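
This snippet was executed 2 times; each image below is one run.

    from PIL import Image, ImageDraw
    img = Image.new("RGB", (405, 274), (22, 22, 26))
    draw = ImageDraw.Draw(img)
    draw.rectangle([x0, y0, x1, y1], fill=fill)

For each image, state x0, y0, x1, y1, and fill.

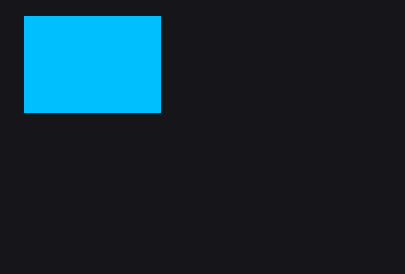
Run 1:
x0 = 24; y0 = 16; x1 = 160; y1 = 112; fill = 'deepskyblue'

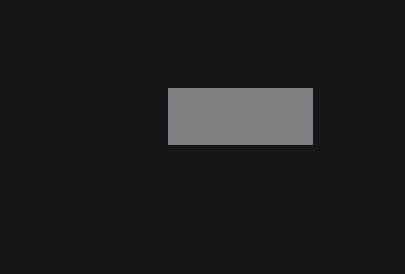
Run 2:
x0 = 168
y0 = 88
x1 = 312
y1 = 144
fill = 'gray'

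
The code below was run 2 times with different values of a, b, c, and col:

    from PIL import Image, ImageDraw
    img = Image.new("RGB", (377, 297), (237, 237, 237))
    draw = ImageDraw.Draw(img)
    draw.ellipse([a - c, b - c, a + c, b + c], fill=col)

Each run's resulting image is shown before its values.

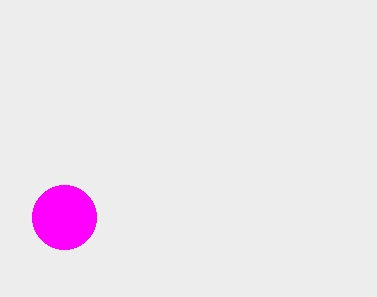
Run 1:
a = 64; b = 217; c = 32; col = 'magenta'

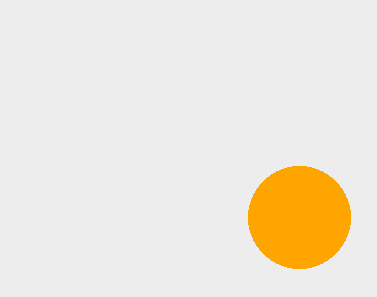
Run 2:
a = 299, b = 217, c = 51, col = 'orange'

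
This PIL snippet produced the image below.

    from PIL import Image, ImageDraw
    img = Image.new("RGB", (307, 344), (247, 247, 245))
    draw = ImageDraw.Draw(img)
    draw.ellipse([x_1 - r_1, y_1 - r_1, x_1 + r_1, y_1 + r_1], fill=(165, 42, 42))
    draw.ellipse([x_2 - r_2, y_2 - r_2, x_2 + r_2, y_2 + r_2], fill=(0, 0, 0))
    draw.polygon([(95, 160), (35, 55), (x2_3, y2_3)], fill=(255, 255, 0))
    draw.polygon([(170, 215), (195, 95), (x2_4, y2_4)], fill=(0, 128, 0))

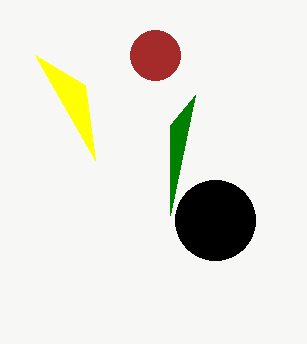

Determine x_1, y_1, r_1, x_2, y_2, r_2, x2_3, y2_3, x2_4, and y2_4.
x_1 = 155
y_1 = 55
r_1 = 25
x_2 = 215
y_2 = 220
r_2 = 40
x2_3 = 85
y2_3 = 85
x2_4 = 170
y2_4 = 125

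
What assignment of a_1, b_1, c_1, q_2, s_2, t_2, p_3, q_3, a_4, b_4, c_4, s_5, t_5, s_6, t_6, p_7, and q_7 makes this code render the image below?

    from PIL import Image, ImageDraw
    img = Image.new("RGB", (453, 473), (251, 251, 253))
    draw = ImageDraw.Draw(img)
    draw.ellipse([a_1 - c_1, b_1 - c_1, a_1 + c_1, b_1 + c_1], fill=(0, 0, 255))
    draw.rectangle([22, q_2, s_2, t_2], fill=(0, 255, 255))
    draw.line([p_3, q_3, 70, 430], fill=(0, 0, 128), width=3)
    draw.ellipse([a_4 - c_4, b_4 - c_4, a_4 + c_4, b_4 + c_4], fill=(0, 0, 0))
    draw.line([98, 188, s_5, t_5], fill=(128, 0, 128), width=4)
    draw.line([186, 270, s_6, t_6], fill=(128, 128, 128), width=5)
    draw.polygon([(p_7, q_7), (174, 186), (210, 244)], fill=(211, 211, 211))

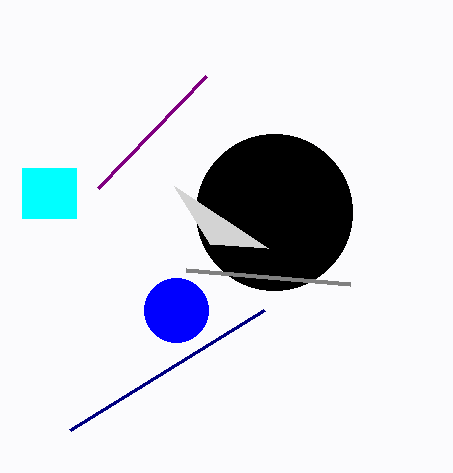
a_1 = 176
b_1 = 310
c_1 = 32
q_2 = 168
s_2 = 76
t_2 = 218
p_3 = 264
q_3 = 310
a_4 = 274
b_4 = 212
c_4 = 78
s_5 = 206
t_5 = 76
s_6 = 350
t_6 = 284
p_7 = 268
q_7 = 248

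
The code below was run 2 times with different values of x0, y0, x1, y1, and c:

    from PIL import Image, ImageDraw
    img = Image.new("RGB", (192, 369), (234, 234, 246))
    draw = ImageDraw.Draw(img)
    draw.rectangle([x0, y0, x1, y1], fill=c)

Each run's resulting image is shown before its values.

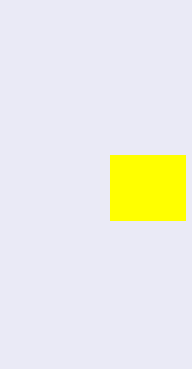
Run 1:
x0 = 110, y0 = 155, x1 = 185, y1 = 220, c = 'yellow'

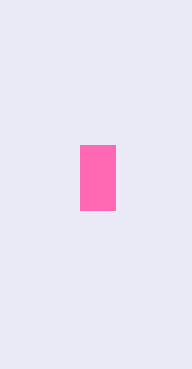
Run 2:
x0 = 80, y0 = 145, x1 = 115, y1 = 210, c = 'hotpink'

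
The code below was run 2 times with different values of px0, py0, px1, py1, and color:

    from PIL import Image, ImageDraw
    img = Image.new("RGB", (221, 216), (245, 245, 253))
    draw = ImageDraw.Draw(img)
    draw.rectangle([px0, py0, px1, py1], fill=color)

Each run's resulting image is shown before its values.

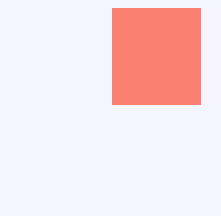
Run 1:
px0 = 112, py0 = 8, px1 = 200, py1 = 104, color = 'salmon'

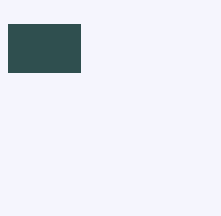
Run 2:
px0 = 8, py0 = 24, px1 = 80, py1 = 72, color = 'darkslategray'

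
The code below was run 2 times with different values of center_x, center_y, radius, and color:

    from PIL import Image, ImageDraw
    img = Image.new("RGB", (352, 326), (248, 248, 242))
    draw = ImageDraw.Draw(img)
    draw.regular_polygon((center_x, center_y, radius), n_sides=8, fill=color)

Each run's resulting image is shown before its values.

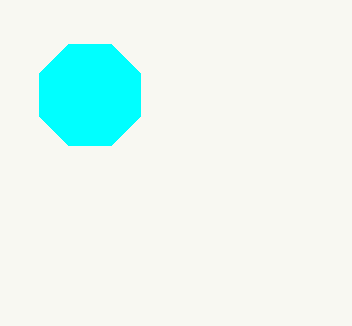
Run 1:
center_x = 90; center_y = 95; radius = 55; color = 'cyan'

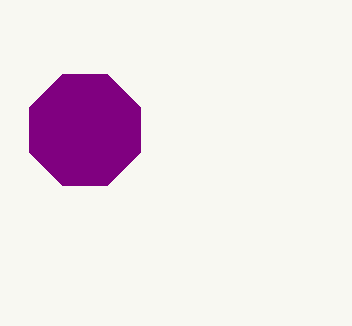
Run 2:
center_x = 85
center_y = 130
radius = 60
color = 'purple'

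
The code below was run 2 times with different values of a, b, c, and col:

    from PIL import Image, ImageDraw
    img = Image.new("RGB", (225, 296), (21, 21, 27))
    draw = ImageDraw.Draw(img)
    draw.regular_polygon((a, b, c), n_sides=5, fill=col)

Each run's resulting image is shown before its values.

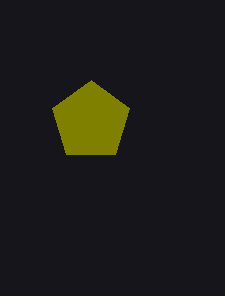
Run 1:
a = 91, b = 121, c = 41, col = 'olive'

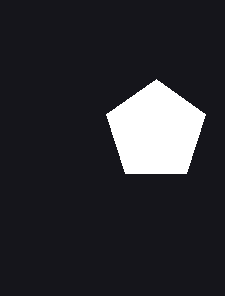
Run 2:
a = 156
b = 131
c = 52
col = 'white'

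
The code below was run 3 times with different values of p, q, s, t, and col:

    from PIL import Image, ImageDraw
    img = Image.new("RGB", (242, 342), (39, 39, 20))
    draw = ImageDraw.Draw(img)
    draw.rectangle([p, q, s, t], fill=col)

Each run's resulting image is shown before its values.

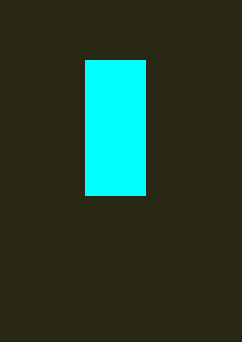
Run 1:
p = 85
q = 60
s = 145
t = 195
col = 'cyan'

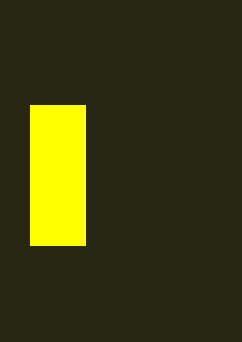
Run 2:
p = 30, q = 105, s = 85, t = 245, col = 'yellow'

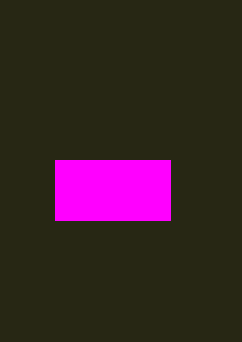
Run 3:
p = 55, q = 160, s = 170, t = 220, col = 'magenta'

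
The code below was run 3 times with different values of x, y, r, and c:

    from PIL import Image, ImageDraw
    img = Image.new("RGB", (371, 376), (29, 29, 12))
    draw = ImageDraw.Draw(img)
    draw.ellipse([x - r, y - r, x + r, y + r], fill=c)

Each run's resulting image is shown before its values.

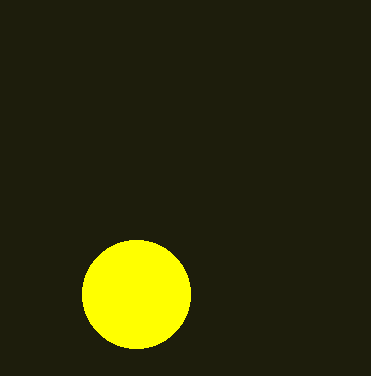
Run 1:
x = 136
y = 294
r = 54
c = 'yellow'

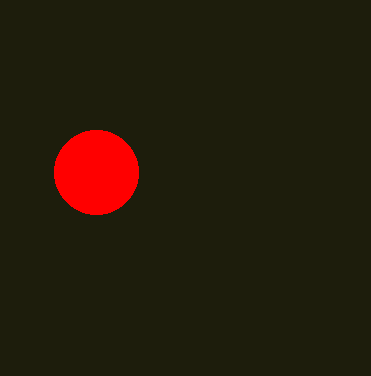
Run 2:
x = 96; y = 172; r = 42; c = 'red'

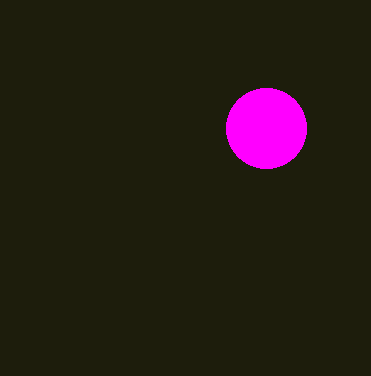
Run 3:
x = 266
y = 128
r = 40
c = 'magenta'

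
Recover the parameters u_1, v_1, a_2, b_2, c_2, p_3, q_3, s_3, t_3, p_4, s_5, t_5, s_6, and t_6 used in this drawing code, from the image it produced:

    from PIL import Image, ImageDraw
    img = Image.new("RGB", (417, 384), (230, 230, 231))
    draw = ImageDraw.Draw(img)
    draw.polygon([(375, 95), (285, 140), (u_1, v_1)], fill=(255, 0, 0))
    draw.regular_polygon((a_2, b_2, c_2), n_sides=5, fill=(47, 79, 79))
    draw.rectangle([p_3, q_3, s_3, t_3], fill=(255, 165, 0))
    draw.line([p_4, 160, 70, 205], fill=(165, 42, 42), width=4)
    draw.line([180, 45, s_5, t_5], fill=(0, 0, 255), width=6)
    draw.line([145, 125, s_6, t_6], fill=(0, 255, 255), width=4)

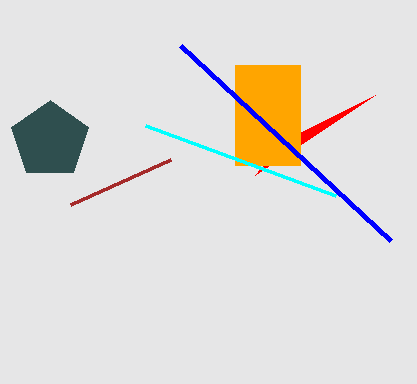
u_1 = 255; v_1 = 175; a_2 = 50; b_2 = 140; c_2 = 40; p_3 = 235; q_3 = 65; s_3 = 300; t_3 = 165; p_4 = 170; s_5 = 390; t_5 = 240; s_6 = 335; t_6 = 195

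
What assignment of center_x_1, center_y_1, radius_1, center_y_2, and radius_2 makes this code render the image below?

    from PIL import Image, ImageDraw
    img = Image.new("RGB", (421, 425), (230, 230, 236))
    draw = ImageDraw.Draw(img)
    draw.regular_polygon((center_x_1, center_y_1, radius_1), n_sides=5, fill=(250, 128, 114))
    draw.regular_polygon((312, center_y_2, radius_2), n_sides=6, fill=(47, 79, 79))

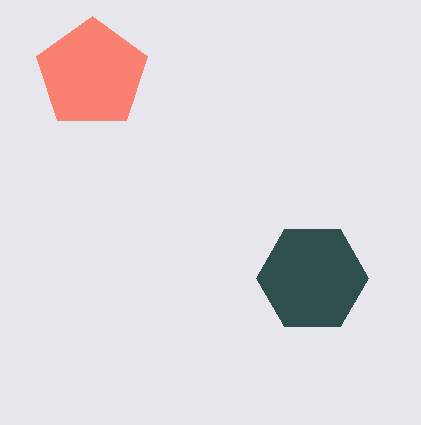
center_x_1 = 92, center_y_1 = 74, radius_1 = 58, center_y_2 = 278, radius_2 = 56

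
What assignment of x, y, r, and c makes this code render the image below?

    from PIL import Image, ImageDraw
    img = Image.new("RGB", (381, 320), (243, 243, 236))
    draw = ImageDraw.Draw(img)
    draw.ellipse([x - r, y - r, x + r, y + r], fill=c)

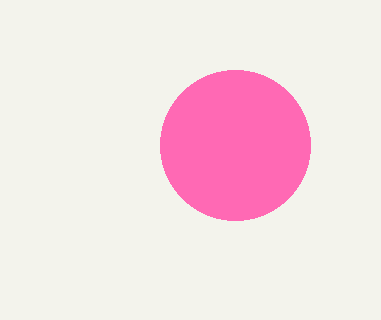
x = 235, y = 145, r = 75, c = 'hotpink'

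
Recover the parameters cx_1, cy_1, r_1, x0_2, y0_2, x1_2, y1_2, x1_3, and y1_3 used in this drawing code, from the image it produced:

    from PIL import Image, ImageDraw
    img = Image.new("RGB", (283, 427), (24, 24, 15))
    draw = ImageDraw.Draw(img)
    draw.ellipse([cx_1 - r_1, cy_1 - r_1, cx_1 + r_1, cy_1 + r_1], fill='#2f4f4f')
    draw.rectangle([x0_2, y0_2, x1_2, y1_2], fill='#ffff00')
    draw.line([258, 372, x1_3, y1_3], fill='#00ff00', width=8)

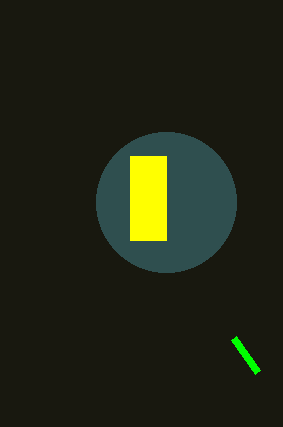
cx_1 = 166; cy_1 = 202; r_1 = 70; x0_2 = 130; y0_2 = 156; x1_2 = 166; y1_2 = 240; x1_3 = 234; y1_3 = 338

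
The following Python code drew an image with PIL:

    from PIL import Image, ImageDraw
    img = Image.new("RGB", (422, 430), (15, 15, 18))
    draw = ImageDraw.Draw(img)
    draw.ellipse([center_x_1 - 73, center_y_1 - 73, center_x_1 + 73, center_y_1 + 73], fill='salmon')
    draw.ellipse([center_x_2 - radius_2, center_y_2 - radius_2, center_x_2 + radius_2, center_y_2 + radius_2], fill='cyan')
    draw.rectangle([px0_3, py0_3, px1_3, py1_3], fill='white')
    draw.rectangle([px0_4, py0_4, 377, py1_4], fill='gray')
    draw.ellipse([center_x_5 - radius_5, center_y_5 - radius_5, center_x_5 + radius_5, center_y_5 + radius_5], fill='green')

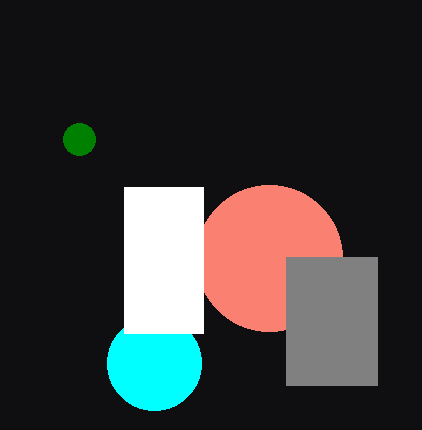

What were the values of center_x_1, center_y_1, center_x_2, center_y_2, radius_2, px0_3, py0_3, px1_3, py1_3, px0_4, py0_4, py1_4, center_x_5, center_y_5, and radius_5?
center_x_1 = 269; center_y_1 = 258; center_x_2 = 154; center_y_2 = 363; radius_2 = 47; px0_3 = 124; py0_3 = 187; px1_3 = 203; py1_3 = 333; px0_4 = 286; py0_4 = 257; py1_4 = 385; center_x_5 = 79; center_y_5 = 139; radius_5 = 16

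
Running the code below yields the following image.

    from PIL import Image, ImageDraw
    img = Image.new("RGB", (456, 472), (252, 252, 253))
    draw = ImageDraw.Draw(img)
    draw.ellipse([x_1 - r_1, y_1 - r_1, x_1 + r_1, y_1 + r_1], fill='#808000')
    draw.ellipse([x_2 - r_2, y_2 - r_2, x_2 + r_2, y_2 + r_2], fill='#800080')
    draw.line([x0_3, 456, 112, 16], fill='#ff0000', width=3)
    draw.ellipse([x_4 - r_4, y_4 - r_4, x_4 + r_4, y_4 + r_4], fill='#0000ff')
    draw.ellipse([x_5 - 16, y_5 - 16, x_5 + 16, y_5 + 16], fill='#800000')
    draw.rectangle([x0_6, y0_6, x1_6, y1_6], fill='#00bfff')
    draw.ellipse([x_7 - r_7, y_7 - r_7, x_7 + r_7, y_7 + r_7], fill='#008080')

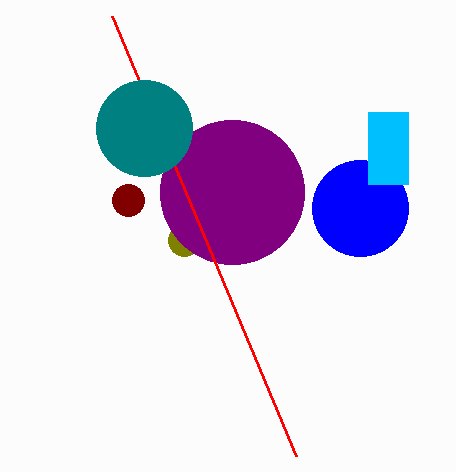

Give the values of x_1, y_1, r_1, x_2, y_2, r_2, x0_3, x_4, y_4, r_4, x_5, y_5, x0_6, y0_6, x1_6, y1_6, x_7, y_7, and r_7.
x_1 = 184, y_1 = 240, r_1 = 16, x_2 = 232, y_2 = 192, r_2 = 72, x0_3 = 296, x_4 = 360, y_4 = 208, r_4 = 48, x_5 = 128, y_5 = 200, x0_6 = 368, y0_6 = 112, x1_6 = 408, y1_6 = 184, x_7 = 144, y_7 = 128, r_7 = 48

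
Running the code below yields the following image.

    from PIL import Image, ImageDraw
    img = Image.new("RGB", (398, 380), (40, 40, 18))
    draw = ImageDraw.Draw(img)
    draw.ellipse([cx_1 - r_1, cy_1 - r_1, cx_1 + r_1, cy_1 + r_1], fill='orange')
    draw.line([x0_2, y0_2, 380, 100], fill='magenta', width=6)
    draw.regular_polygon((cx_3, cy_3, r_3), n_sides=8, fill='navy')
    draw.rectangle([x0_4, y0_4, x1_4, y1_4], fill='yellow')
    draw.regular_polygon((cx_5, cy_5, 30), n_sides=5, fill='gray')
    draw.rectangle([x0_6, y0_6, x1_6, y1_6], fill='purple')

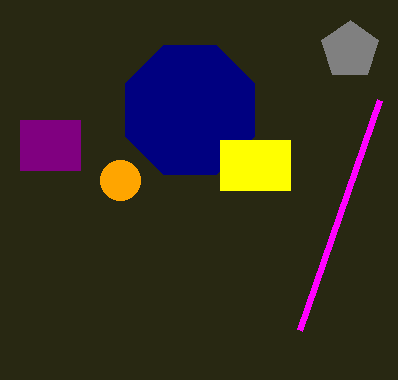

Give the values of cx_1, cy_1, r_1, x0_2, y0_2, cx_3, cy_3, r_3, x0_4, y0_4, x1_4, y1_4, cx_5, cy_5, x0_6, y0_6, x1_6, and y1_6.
cx_1 = 120; cy_1 = 180; r_1 = 20; x0_2 = 300; y0_2 = 330; cx_3 = 190; cy_3 = 110; r_3 = 70; x0_4 = 220; y0_4 = 140; x1_4 = 290; y1_4 = 190; cx_5 = 350; cy_5 = 50; x0_6 = 20; y0_6 = 120; x1_6 = 80; y1_6 = 170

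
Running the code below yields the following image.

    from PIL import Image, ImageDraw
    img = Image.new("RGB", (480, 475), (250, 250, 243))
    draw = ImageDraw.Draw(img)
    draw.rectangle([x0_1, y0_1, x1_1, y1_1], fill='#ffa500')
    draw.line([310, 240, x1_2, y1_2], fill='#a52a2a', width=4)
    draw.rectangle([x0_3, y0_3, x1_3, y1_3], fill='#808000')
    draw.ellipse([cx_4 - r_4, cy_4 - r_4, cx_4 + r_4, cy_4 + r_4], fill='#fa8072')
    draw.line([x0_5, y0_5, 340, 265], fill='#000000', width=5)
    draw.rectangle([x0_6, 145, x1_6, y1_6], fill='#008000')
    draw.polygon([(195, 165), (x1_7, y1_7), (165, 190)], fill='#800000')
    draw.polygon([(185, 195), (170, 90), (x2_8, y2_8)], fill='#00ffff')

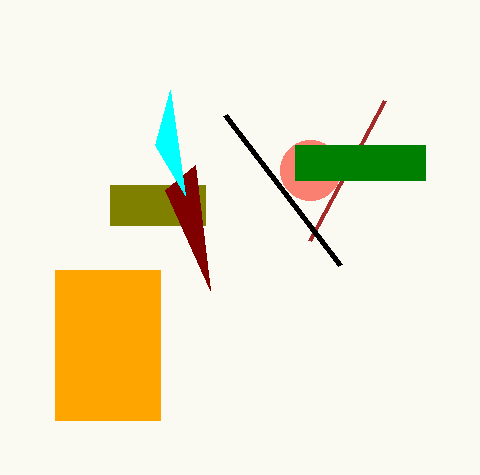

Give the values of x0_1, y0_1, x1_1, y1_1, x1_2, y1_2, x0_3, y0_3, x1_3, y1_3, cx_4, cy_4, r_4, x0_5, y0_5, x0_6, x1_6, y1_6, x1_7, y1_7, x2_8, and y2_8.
x0_1 = 55
y0_1 = 270
x1_1 = 160
y1_1 = 420
x1_2 = 385
y1_2 = 100
x0_3 = 110
y0_3 = 185
x1_3 = 205
y1_3 = 225
cx_4 = 310
cy_4 = 170
r_4 = 30
x0_5 = 225
y0_5 = 115
x0_6 = 295
x1_6 = 425
y1_6 = 180
x1_7 = 210
y1_7 = 290
x2_8 = 155
y2_8 = 145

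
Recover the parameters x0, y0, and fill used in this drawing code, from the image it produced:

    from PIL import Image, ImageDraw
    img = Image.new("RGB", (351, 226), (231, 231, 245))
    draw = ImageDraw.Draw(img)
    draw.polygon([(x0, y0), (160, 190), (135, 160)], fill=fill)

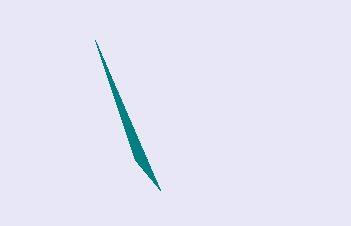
x0 = 95
y0 = 40
fill = 'teal'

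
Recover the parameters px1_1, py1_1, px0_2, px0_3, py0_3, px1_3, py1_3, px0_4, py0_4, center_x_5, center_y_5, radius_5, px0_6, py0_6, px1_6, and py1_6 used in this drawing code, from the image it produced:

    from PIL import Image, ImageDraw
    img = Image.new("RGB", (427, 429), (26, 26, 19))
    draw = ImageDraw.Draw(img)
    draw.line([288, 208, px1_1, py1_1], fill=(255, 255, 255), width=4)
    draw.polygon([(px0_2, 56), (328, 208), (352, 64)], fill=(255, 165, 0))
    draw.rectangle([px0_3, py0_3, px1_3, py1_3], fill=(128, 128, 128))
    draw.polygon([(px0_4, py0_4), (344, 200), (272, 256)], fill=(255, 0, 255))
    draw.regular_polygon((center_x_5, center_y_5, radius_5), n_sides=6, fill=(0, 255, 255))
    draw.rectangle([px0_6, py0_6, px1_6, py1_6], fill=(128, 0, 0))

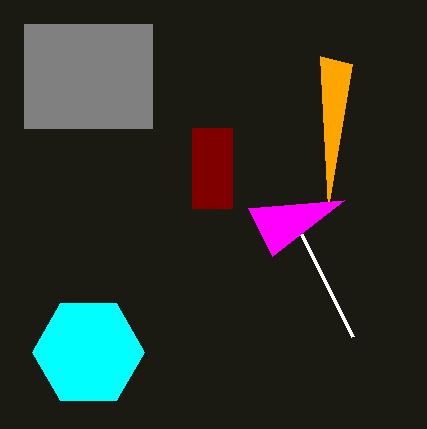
px1_1 = 352; py1_1 = 336; px0_2 = 320; px0_3 = 24; py0_3 = 24; px1_3 = 152; py1_3 = 128; px0_4 = 248; py0_4 = 208; center_x_5 = 88; center_y_5 = 352; radius_5 = 56; px0_6 = 192; py0_6 = 128; px1_6 = 232; py1_6 = 208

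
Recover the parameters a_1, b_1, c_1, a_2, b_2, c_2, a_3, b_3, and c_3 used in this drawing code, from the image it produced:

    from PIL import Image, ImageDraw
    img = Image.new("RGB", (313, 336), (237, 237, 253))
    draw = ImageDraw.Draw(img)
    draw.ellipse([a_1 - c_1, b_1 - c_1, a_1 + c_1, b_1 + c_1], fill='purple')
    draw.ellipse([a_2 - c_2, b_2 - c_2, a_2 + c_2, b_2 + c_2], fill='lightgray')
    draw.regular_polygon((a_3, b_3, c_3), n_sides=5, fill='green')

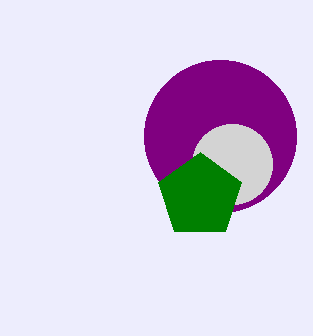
a_1 = 220; b_1 = 136; c_1 = 76; a_2 = 232; b_2 = 164; c_2 = 40; a_3 = 200; b_3 = 196; c_3 = 44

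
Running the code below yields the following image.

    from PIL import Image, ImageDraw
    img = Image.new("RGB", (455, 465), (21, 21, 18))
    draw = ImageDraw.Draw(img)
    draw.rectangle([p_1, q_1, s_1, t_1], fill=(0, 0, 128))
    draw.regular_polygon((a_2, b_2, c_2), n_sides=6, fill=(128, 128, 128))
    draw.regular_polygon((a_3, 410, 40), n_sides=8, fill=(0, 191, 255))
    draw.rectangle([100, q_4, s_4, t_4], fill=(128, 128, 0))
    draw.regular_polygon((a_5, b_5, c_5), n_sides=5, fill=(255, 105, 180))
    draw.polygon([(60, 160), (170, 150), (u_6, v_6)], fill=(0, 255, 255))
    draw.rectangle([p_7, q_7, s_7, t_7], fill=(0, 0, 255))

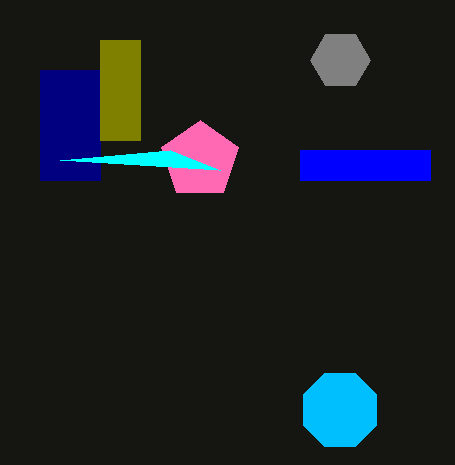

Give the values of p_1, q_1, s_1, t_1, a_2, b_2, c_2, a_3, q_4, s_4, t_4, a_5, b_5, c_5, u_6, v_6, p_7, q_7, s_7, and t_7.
p_1 = 40
q_1 = 70
s_1 = 100
t_1 = 180
a_2 = 340
b_2 = 60
c_2 = 30
a_3 = 340
q_4 = 40
s_4 = 140
t_4 = 140
a_5 = 200
b_5 = 160
c_5 = 40
u_6 = 220
v_6 = 170
p_7 = 300
q_7 = 150
s_7 = 430
t_7 = 180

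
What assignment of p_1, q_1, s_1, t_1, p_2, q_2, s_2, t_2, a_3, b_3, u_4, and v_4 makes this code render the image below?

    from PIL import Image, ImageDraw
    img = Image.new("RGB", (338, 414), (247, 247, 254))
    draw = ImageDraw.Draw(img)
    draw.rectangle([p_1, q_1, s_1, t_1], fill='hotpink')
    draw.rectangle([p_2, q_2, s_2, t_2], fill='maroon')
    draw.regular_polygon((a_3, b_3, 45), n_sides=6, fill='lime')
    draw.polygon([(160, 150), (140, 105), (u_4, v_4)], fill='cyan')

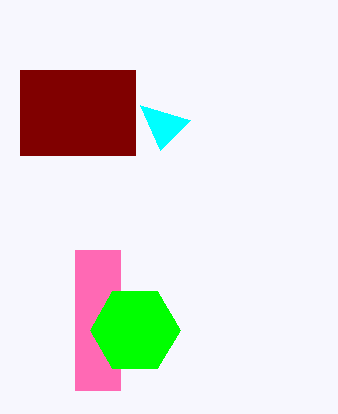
p_1 = 75
q_1 = 250
s_1 = 120
t_1 = 390
p_2 = 20
q_2 = 70
s_2 = 135
t_2 = 155
a_3 = 135
b_3 = 330
u_4 = 190
v_4 = 120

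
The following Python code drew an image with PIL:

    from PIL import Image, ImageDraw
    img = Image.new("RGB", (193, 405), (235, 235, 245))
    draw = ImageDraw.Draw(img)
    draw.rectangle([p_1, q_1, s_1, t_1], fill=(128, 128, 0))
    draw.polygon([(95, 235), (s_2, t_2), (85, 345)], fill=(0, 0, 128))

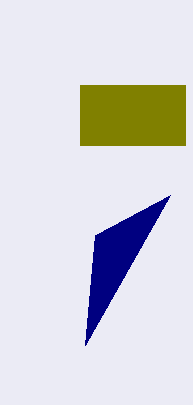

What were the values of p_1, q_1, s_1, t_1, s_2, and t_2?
p_1 = 80
q_1 = 85
s_1 = 185
t_1 = 145
s_2 = 170
t_2 = 195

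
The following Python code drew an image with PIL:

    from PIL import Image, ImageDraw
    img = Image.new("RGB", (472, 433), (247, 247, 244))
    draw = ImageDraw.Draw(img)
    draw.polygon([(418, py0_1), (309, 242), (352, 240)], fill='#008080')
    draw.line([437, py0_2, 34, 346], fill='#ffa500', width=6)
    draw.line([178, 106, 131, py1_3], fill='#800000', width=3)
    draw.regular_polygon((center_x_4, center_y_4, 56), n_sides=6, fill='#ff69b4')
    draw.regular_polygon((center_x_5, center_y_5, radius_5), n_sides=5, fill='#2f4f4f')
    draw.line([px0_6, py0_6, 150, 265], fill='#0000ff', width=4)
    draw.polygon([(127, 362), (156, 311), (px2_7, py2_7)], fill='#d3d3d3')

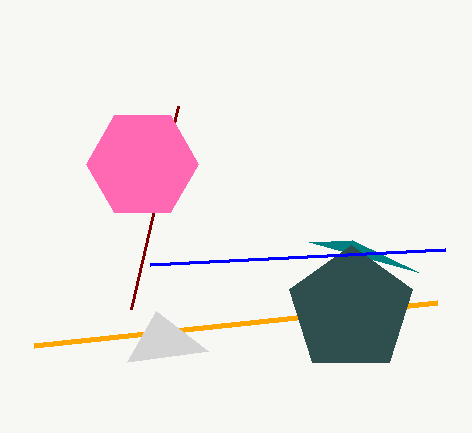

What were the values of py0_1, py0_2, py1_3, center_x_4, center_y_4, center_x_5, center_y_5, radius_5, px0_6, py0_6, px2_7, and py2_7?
py0_1 = 272
py0_2 = 303
py1_3 = 309
center_x_4 = 142
center_y_4 = 164
center_x_5 = 351
center_y_5 = 310
radius_5 = 65
px0_6 = 445
py0_6 = 250
px2_7 = 208
py2_7 = 351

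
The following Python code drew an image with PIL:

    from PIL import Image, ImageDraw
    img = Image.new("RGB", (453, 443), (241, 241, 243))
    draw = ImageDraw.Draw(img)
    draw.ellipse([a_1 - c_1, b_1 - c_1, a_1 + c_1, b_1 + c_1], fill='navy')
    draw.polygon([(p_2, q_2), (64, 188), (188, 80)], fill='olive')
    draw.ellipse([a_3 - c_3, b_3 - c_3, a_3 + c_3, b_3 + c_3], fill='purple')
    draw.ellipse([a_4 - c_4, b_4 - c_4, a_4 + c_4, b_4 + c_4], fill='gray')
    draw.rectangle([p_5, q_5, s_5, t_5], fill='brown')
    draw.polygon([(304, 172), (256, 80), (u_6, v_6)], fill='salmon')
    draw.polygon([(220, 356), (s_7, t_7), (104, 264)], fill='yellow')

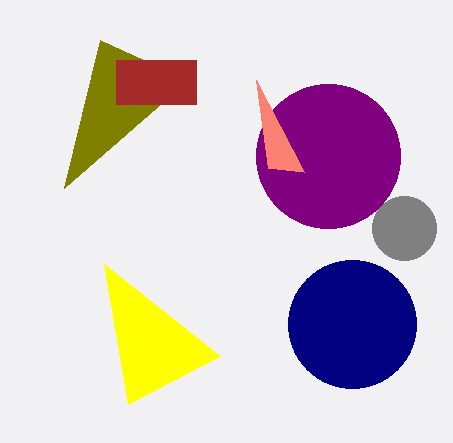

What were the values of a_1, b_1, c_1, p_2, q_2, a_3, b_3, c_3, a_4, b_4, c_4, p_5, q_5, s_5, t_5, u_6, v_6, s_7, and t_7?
a_1 = 352; b_1 = 324; c_1 = 64; p_2 = 100; q_2 = 40; a_3 = 328; b_3 = 156; c_3 = 72; a_4 = 404; b_4 = 228; c_4 = 32; p_5 = 116; q_5 = 60; s_5 = 196; t_5 = 104; u_6 = 268; v_6 = 168; s_7 = 128; t_7 = 404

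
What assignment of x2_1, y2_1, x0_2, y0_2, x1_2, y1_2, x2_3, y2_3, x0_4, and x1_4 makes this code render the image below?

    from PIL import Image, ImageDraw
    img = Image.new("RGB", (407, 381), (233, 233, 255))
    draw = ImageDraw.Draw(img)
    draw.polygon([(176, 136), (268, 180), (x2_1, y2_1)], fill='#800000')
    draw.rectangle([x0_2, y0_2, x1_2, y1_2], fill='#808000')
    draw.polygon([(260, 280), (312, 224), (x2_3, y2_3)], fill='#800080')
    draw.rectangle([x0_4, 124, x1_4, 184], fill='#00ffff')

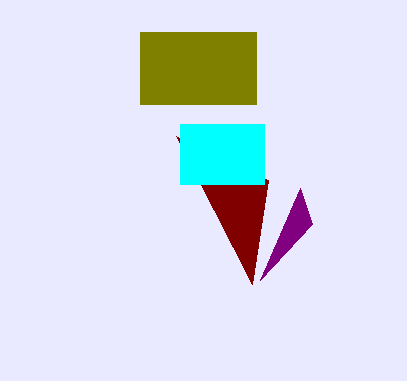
x2_1 = 252, y2_1 = 284, x0_2 = 140, y0_2 = 32, x1_2 = 256, y1_2 = 104, x2_3 = 300, y2_3 = 188, x0_4 = 180, x1_4 = 264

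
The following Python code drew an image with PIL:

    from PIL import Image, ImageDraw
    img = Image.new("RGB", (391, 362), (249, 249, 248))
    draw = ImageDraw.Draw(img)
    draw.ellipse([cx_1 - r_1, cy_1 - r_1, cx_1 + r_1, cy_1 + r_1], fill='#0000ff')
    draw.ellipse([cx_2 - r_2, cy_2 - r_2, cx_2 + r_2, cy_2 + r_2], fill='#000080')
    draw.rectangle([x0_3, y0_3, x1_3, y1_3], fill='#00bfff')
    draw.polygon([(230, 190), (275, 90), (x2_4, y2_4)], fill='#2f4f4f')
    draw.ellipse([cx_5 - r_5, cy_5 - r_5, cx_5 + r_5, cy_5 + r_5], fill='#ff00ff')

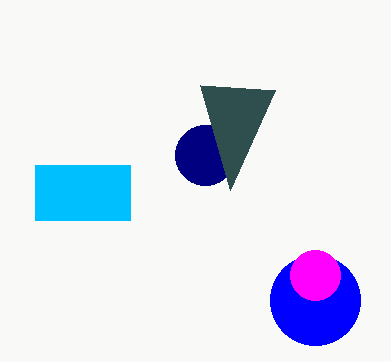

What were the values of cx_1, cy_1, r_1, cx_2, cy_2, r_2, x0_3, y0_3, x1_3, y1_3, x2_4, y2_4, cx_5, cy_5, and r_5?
cx_1 = 315
cy_1 = 300
r_1 = 45
cx_2 = 205
cy_2 = 155
r_2 = 30
x0_3 = 35
y0_3 = 165
x1_3 = 130
y1_3 = 220
x2_4 = 200
y2_4 = 85
cx_5 = 315
cy_5 = 275
r_5 = 25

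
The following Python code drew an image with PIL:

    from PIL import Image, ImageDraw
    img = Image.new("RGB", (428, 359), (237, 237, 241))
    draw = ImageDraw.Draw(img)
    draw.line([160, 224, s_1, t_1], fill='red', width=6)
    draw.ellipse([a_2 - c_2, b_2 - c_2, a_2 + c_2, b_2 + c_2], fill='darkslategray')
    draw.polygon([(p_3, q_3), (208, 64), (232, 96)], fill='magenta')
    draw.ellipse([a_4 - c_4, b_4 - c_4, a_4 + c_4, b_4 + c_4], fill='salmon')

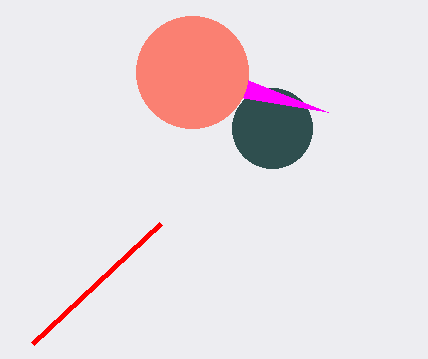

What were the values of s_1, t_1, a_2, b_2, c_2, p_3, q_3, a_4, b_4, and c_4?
s_1 = 32, t_1 = 344, a_2 = 272, b_2 = 128, c_2 = 40, p_3 = 328, q_3 = 112, a_4 = 192, b_4 = 72, c_4 = 56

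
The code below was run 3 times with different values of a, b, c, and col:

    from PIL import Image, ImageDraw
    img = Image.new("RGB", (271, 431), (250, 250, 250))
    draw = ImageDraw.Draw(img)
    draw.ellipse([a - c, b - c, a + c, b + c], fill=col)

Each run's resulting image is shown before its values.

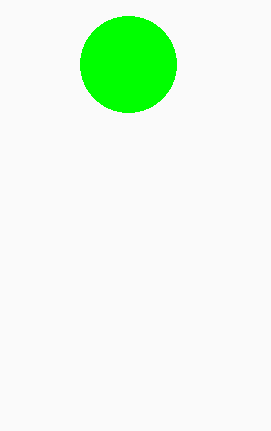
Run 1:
a = 128, b = 64, c = 48, col = 'lime'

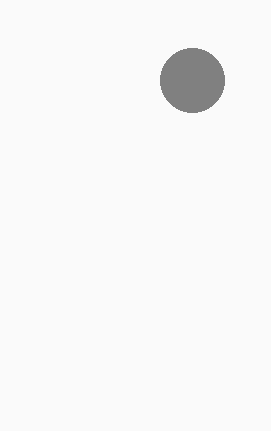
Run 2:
a = 192, b = 80, c = 32, col = 'gray'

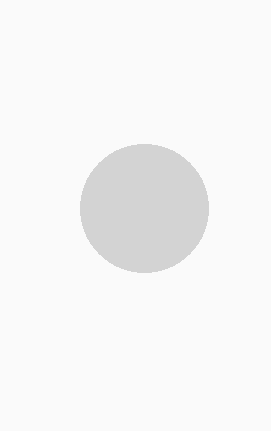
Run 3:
a = 144, b = 208, c = 64, col = 'lightgray'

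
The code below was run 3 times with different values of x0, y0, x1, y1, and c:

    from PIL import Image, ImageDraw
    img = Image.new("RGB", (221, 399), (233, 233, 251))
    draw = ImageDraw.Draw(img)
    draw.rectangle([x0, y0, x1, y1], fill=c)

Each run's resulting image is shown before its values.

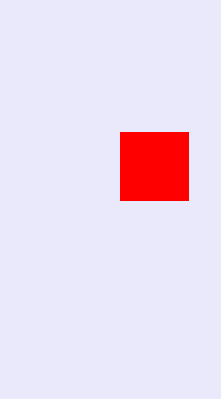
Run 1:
x0 = 120, y0 = 132, x1 = 188, y1 = 200, c = 'red'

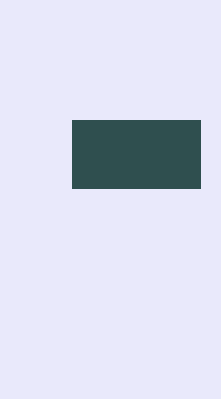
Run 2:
x0 = 72; y0 = 120; x1 = 200; y1 = 188; c = 'darkslategray'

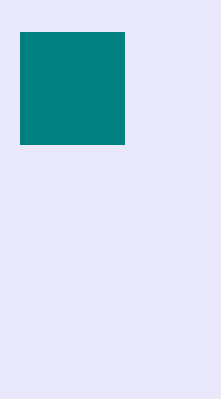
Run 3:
x0 = 20, y0 = 32, x1 = 124, y1 = 144, c = 'teal'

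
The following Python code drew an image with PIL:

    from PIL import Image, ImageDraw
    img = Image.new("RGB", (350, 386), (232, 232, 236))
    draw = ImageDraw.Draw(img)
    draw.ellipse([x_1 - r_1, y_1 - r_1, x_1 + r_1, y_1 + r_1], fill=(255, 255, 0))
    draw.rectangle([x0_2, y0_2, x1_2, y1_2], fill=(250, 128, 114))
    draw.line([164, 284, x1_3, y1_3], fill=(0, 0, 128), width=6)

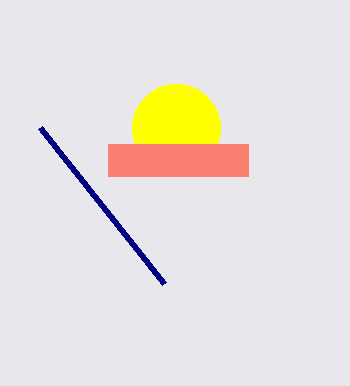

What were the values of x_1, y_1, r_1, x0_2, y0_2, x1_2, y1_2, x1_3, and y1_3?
x_1 = 176; y_1 = 128; r_1 = 44; x0_2 = 108; y0_2 = 144; x1_2 = 248; y1_2 = 176; x1_3 = 40; y1_3 = 128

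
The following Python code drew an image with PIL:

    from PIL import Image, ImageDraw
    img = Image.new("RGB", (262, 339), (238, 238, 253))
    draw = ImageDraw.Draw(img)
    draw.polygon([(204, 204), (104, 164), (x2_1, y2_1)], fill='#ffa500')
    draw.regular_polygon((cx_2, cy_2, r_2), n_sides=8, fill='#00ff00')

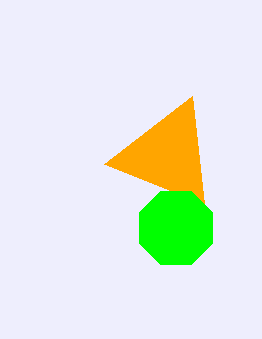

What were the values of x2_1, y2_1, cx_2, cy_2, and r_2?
x2_1 = 192; y2_1 = 96; cx_2 = 176; cy_2 = 228; r_2 = 40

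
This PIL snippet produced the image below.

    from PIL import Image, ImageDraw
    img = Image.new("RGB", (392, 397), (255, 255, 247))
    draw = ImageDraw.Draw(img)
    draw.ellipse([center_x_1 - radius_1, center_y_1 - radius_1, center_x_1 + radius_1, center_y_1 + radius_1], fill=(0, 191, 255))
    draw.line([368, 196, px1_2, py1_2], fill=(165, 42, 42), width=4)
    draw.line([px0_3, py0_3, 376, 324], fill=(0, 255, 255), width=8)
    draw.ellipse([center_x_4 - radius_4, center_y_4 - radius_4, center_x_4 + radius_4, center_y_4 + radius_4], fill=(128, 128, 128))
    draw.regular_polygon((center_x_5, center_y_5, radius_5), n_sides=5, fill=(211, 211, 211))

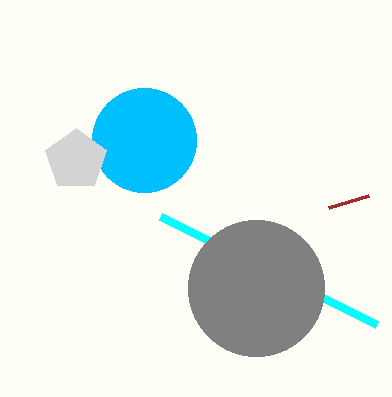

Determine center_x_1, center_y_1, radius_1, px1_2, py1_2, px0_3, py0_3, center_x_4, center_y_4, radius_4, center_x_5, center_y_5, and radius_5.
center_x_1 = 144, center_y_1 = 140, radius_1 = 52, px1_2 = 328, py1_2 = 208, px0_3 = 160, py0_3 = 216, center_x_4 = 256, center_y_4 = 288, radius_4 = 68, center_x_5 = 76, center_y_5 = 160, radius_5 = 32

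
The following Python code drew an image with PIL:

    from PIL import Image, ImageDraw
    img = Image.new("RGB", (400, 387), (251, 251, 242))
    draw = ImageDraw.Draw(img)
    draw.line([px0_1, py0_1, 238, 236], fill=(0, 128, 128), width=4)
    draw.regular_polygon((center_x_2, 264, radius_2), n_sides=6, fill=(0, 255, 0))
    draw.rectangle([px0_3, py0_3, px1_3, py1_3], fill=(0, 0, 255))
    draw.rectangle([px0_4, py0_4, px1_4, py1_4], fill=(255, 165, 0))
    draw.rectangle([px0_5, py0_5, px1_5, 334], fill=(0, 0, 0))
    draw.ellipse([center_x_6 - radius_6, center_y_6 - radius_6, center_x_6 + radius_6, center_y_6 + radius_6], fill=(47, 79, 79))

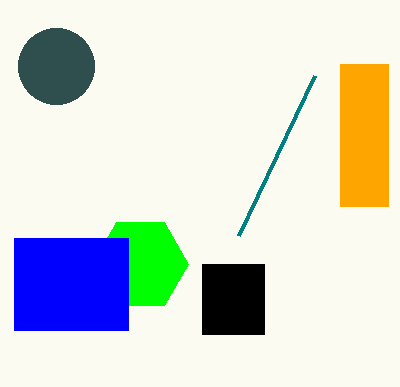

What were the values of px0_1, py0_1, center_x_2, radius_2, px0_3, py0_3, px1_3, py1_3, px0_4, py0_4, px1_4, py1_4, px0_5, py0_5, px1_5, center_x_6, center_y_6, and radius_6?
px0_1 = 314, py0_1 = 76, center_x_2 = 140, radius_2 = 48, px0_3 = 14, py0_3 = 238, px1_3 = 128, py1_3 = 330, px0_4 = 340, py0_4 = 64, px1_4 = 388, py1_4 = 206, px0_5 = 202, py0_5 = 264, px1_5 = 264, center_x_6 = 56, center_y_6 = 66, radius_6 = 38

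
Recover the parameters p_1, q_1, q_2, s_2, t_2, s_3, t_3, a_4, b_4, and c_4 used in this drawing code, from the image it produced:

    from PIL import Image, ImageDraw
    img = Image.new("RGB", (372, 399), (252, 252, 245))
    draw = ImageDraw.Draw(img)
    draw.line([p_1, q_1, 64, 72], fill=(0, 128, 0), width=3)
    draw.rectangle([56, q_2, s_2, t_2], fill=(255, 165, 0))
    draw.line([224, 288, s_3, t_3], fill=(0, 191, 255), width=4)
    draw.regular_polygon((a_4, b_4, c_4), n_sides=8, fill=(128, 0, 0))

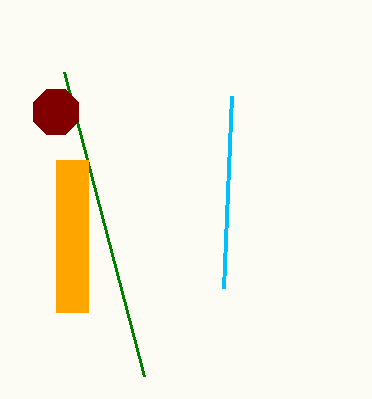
p_1 = 144; q_1 = 376; q_2 = 160; s_2 = 88; t_2 = 312; s_3 = 232; t_3 = 96; a_4 = 56; b_4 = 112; c_4 = 24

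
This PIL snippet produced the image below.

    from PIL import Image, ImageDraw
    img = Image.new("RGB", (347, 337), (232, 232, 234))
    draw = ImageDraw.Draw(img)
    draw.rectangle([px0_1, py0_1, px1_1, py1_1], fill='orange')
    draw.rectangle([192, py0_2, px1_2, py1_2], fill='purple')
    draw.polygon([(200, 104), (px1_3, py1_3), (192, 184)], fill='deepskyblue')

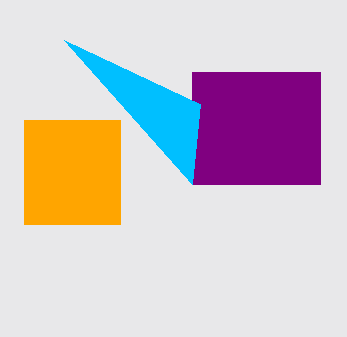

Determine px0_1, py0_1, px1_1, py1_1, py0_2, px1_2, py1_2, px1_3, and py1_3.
px0_1 = 24, py0_1 = 120, px1_1 = 120, py1_1 = 224, py0_2 = 72, px1_2 = 320, py1_2 = 184, px1_3 = 64, py1_3 = 40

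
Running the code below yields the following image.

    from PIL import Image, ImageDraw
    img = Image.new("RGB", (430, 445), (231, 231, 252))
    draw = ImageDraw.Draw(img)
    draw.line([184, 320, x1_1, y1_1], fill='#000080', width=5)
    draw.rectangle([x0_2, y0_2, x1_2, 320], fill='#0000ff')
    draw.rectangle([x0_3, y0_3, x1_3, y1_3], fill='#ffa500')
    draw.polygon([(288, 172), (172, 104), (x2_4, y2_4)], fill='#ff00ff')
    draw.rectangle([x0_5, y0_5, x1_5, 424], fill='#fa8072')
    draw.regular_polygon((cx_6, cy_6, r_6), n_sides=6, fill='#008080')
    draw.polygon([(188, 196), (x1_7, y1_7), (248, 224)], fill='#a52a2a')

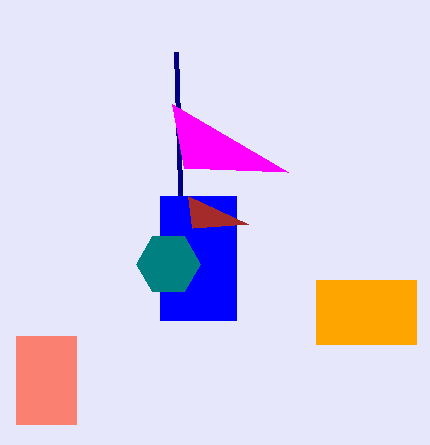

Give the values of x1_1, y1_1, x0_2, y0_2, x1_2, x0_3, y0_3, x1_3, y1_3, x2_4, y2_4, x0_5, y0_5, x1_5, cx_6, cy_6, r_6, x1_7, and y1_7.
x1_1 = 176, y1_1 = 52, x0_2 = 160, y0_2 = 196, x1_2 = 236, x0_3 = 316, y0_3 = 280, x1_3 = 416, y1_3 = 344, x2_4 = 184, y2_4 = 168, x0_5 = 16, y0_5 = 336, x1_5 = 76, cx_6 = 168, cy_6 = 264, r_6 = 32, x1_7 = 192, y1_7 = 228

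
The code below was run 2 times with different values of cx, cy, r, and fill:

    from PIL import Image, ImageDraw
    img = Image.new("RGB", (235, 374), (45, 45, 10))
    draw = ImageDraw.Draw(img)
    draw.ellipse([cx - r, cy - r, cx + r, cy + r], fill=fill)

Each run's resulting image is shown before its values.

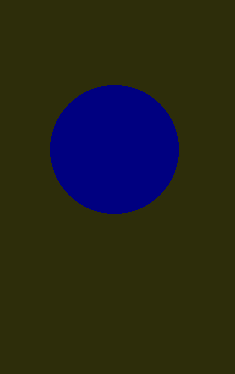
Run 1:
cx = 114, cy = 149, r = 64, fill = 'navy'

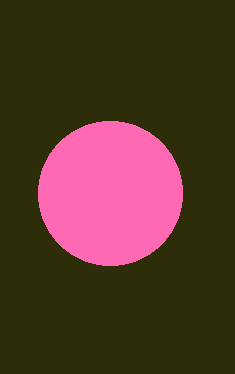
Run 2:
cx = 110, cy = 193, r = 72, fill = 'hotpink'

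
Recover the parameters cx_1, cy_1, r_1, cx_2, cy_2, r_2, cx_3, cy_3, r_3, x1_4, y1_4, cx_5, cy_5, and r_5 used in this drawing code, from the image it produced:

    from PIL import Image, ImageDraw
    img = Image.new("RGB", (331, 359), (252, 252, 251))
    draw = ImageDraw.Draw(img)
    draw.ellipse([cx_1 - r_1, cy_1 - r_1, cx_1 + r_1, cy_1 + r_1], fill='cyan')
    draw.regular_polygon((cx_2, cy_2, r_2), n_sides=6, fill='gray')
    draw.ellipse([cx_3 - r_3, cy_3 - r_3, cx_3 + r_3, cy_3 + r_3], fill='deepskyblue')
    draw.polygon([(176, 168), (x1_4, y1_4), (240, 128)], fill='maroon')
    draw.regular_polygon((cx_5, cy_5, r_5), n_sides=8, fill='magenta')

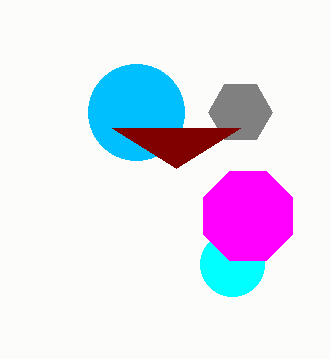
cx_1 = 232
cy_1 = 264
r_1 = 32
cx_2 = 240
cy_2 = 112
r_2 = 32
cx_3 = 136
cy_3 = 112
r_3 = 48
x1_4 = 112
y1_4 = 128
cx_5 = 248
cy_5 = 216
r_5 = 48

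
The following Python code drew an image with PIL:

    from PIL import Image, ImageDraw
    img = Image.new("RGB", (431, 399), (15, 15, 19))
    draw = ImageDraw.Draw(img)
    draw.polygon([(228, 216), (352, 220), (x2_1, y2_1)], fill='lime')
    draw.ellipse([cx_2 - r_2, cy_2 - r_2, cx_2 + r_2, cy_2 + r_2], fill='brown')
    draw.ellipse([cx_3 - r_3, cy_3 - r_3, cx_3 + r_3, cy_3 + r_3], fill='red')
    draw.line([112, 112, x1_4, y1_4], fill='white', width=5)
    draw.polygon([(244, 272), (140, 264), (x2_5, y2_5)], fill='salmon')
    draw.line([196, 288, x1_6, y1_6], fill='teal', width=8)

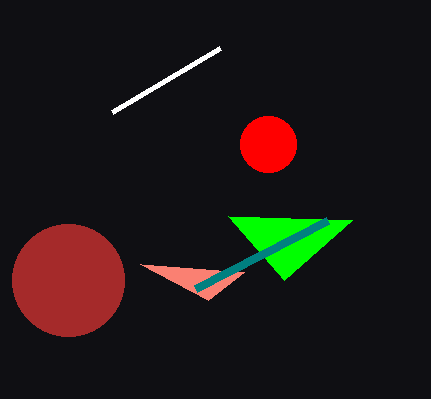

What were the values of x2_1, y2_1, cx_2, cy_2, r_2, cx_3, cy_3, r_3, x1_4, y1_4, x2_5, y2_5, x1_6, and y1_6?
x2_1 = 284
y2_1 = 280
cx_2 = 68
cy_2 = 280
r_2 = 56
cx_3 = 268
cy_3 = 144
r_3 = 28
x1_4 = 220
y1_4 = 48
x2_5 = 208
y2_5 = 300
x1_6 = 328
y1_6 = 220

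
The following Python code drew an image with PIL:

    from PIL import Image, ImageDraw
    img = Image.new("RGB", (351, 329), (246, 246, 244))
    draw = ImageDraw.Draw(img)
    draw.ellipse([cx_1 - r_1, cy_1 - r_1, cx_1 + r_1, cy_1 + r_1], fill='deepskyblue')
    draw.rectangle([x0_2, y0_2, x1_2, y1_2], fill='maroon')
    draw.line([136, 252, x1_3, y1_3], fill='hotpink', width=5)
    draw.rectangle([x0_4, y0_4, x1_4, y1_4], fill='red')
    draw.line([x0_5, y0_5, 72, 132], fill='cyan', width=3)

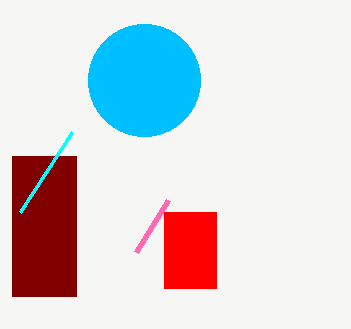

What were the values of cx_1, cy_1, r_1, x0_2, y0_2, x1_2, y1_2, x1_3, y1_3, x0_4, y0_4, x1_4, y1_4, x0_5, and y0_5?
cx_1 = 144; cy_1 = 80; r_1 = 56; x0_2 = 12; y0_2 = 156; x1_2 = 76; y1_2 = 296; x1_3 = 168; y1_3 = 200; x0_4 = 164; y0_4 = 212; x1_4 = 216; y1_4 = 288; x0_5 = 20; y0_5 = 212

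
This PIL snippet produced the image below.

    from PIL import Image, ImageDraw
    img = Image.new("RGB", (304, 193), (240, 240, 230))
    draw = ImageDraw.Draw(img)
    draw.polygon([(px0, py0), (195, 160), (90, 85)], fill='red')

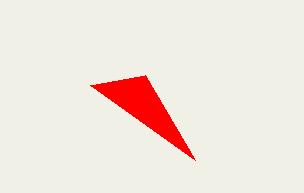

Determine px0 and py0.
px0 = 145; py0 = 75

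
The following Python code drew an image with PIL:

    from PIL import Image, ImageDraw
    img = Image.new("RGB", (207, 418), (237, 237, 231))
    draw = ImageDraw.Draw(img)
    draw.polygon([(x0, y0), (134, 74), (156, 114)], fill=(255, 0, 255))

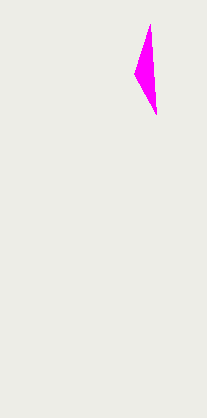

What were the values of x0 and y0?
x0 = 150, y0 = 24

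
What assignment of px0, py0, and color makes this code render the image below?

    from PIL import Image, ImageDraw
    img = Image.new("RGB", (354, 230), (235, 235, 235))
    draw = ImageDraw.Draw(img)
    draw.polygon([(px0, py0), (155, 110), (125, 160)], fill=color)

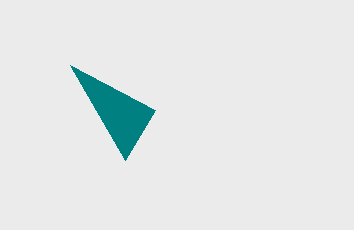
px0 = 70, py0 = 65, color = 'teal'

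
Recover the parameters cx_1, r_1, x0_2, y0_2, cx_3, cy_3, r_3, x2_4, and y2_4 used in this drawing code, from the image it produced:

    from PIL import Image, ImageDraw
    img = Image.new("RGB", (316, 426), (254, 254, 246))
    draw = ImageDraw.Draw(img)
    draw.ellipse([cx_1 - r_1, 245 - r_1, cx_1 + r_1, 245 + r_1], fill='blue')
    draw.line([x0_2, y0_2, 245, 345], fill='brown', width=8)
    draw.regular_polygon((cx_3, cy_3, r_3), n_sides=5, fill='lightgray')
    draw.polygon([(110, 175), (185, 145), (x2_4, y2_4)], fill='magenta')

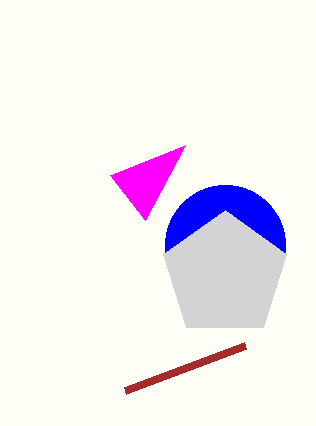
cx_1 = 225
r_1 = 60
x0_2 = 125
y0_2 = 390
cx_3 = 225
cy_3 = 275
r_3 = 65
x2_4 = 145
y2_4 = 220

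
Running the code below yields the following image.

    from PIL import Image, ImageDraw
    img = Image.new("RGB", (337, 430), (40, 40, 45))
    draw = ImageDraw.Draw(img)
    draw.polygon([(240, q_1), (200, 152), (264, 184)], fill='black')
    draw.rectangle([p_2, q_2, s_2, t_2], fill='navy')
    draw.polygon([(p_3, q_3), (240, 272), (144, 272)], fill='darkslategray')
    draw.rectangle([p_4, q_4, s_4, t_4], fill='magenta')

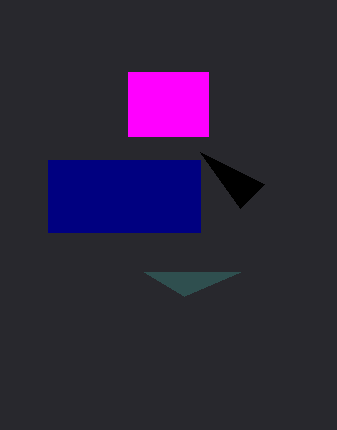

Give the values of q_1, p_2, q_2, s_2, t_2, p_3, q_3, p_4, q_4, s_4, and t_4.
q_1 = 208, p_2 = 48, q_2 = 160, s_2 = 200, t_2 = 232, p_3 = 184, q_3 = 296, p_4 = 128, q_4 = 72, s_4 = 208, t_4 = 136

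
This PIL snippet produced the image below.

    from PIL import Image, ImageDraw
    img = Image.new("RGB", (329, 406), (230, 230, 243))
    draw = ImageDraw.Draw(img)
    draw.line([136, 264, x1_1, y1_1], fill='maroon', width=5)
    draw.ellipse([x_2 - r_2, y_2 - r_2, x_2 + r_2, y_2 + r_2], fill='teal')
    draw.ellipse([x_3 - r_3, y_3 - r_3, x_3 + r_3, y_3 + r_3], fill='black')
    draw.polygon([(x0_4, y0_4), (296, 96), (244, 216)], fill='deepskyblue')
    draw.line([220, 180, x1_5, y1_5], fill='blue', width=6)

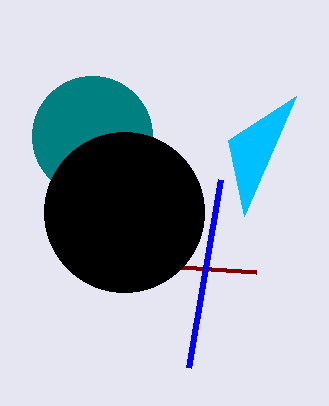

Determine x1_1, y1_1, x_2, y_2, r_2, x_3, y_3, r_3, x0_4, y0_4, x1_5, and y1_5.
x1_1 = 256
y1_1 = 272
x_2 = 92
y_2 = 136
r_2 = 60
x_3 = 124
y_3 = 212
r_3 = 80
x0_4 = 228
y0_4 = 140
x1_5 = 188
y1_5 = 368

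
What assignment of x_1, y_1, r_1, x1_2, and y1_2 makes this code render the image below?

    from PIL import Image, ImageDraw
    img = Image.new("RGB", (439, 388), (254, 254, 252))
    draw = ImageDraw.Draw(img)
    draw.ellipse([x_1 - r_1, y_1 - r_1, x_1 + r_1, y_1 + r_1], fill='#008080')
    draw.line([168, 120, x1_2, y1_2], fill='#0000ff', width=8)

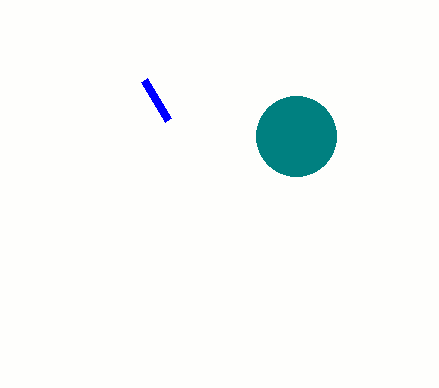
x_1 = 296
y_1 = 136
r_1 = 40
x1_2 = 144
y1_2 = 80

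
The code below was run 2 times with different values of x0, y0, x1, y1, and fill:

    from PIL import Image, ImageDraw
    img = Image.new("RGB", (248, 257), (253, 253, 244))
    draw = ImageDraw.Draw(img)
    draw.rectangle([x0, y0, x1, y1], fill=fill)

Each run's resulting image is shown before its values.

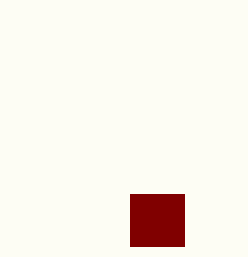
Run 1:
x0 = 130, y0 = 194, x1 = 184, y1 = 246, fill = 'maroon'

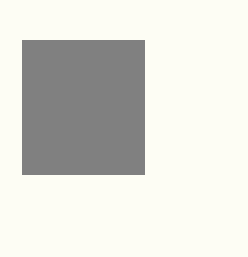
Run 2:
x0 = 22, y0 = 40, x1 = 144, y1 = 174, fill = 'gray'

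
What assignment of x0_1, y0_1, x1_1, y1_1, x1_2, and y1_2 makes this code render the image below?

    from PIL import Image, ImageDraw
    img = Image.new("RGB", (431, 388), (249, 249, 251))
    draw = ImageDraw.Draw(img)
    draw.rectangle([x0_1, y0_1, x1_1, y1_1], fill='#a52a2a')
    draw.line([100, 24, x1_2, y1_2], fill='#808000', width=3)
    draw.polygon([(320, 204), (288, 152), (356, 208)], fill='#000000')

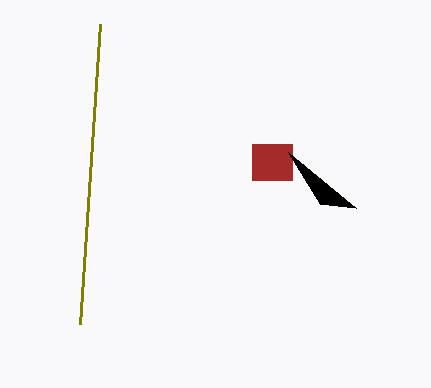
x0_1 = 252
y0_1 = 144
x1_1 = 292
y1_1 = 180
x1_2 = 80
y1_2 = 324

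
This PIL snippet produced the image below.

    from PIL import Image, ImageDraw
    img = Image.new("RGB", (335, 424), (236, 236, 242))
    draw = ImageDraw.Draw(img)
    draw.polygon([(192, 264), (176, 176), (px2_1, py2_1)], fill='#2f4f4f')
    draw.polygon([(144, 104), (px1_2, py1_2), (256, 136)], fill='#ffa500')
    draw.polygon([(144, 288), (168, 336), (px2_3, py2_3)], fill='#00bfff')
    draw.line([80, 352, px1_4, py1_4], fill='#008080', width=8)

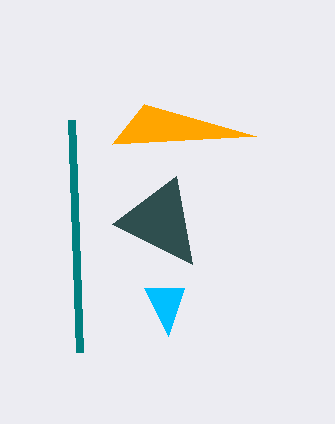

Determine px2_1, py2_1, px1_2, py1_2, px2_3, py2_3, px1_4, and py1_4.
px2_1 = 112
py2_1 = 224
px1_2 = 112
py1_2 = 144
px2_3 = 184
py2_3 = 288
px1_4 = 72
py1_4 = 120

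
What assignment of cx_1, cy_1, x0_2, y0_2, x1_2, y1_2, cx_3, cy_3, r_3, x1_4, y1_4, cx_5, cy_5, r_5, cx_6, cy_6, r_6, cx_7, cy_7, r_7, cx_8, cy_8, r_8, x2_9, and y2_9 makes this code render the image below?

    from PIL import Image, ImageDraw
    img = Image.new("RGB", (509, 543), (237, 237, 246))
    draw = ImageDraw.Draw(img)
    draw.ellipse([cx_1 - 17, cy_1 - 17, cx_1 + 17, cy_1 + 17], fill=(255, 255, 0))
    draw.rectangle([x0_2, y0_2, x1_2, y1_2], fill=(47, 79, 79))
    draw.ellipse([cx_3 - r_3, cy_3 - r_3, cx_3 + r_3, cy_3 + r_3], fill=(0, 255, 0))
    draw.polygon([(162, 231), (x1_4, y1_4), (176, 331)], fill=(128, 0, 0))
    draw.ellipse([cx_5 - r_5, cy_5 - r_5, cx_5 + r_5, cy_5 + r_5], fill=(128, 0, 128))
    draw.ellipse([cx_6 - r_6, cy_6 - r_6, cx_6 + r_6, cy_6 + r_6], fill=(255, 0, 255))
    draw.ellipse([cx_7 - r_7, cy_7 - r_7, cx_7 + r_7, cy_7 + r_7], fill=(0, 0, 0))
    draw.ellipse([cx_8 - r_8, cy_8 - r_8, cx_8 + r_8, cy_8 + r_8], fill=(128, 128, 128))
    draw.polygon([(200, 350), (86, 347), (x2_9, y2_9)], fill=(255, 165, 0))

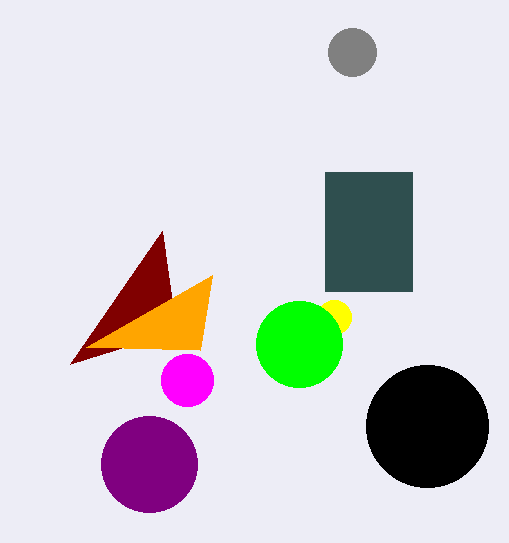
cx_1 = 334; cy_1 = 317; x0_2 = 325; y0_2 = 172; x1_2 = 412; y1_2 = 291; cx_3 = 299; cy_3 = 344; r_3 = 43; x1_4 = 70; y1_4 = 364; cx_5 = 149; cy_5 = 464; r_5 = 48; cx_6 = 187; cy_6 = 380; r_6 = 26; cx_7 = 427; cy_7 = 426; r_7 = 61; cx_8 = 352; cy_8 = 52; r_8 = 24; x2_9 = 212; y2_9 = 275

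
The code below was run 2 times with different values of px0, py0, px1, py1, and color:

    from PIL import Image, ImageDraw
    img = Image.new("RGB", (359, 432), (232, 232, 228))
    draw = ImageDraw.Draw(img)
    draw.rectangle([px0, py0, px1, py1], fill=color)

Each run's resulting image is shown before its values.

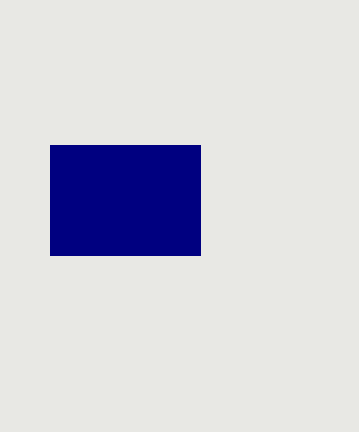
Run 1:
px0 = 50
py0 = 145
px1 = 200
py1 = 255
color = 'navy'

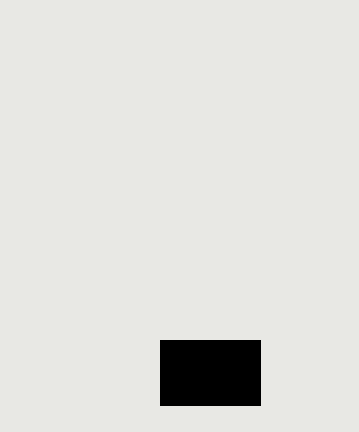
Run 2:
px0 = 160, py0 = 340, px1 = 260, py1 = 405, color = 'black'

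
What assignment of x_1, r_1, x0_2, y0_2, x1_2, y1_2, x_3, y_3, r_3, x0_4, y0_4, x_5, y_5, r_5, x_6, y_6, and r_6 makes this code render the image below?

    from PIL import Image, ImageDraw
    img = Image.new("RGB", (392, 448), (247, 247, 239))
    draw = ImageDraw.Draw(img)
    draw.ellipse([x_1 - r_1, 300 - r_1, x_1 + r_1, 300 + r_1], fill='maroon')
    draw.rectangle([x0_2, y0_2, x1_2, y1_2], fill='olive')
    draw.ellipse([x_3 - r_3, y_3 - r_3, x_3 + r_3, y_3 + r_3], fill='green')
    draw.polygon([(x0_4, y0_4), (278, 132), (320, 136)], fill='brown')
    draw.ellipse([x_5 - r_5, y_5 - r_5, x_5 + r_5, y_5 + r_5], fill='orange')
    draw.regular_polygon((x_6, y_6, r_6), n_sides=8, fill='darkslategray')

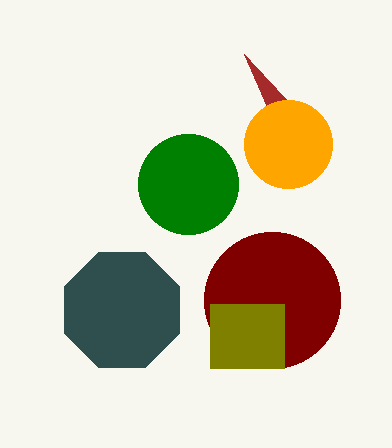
x_1 = 272, r_1 = 68, x0_2 = 210, y0_2 = 304, x1_2 = 284, y1_2 = 368, x_3 = 188, y_3 = 184, r_3 = 50, x0_4 = 244, y0_4 = 54, x_5 = 288, y_5 = 144, r_5 = 44, x_6 = 122, y_6 = 310, r_6 = 62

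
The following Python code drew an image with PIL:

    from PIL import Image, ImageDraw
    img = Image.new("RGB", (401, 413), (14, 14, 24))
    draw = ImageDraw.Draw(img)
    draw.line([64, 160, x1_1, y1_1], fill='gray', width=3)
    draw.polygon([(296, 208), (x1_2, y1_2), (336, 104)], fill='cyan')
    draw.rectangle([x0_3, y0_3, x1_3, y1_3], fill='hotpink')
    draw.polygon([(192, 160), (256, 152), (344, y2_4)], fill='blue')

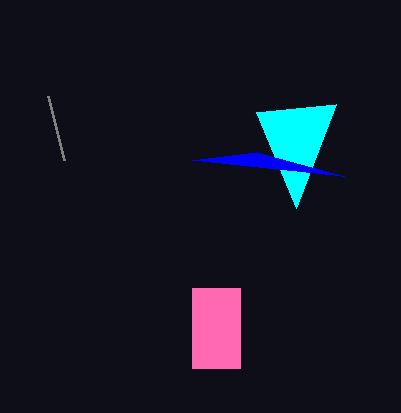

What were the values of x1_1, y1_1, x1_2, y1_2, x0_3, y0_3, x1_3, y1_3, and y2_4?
x1_1 = 48; y1_1 = 96; x1_2 = 256; y1_2 = 112; x0_3 = 192; y0_3 = 288; x1_3 = 240; y1_3 = 368; y2_4 = 176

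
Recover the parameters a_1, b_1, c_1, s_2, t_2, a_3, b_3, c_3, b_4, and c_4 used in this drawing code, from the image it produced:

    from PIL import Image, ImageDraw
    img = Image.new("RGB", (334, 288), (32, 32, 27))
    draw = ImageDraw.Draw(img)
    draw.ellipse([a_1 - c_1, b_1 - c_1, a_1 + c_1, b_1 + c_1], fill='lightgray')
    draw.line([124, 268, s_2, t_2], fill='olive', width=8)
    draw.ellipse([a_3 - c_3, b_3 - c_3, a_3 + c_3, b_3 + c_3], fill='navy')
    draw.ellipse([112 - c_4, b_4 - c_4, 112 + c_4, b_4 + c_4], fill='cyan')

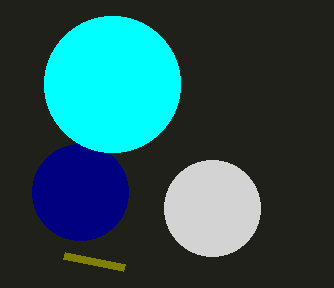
a_1 = 212
b_1 = 208
c_1 = 48
s_2 = 64
t_2 = 256
a_3 = 80
b_3 = 192
c_3 = 48
b_4 = 84
c_4 = 68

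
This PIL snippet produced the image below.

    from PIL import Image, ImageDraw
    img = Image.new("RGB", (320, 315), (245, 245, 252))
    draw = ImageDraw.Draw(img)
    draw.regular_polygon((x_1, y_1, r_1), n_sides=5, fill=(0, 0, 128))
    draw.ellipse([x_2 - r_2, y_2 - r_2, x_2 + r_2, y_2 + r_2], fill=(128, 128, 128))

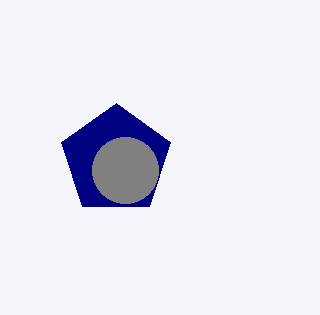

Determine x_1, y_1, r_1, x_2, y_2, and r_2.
x_1 = 116; y_1 = 160; r_1 = 57; x_2 = 125; y_2 = 170; r_2 = 33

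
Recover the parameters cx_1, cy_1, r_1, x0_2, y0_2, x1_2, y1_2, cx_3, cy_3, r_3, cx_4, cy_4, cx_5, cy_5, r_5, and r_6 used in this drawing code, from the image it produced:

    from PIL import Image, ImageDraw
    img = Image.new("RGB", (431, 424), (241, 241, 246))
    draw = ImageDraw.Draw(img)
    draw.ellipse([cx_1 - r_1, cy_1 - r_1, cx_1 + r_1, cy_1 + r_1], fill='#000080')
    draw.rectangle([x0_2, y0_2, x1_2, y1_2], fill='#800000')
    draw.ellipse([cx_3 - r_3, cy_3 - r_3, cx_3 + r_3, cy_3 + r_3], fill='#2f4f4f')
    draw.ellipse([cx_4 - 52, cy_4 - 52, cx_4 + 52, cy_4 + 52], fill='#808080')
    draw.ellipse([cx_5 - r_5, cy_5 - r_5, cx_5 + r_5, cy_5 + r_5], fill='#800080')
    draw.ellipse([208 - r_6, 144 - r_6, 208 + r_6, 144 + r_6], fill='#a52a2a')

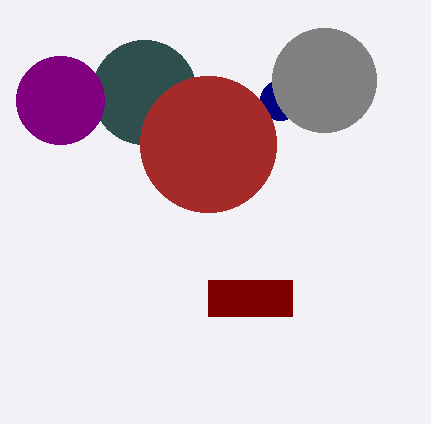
cx_1 = 280
cy_1 = 100
r_1 = 20
x0_2 = 208
y0_2 = 280
x1_2 = 292
y1_2 = 316
cx_3 = 144
cy_3 = 92
r_3 = 52
cx_4 = 324
cy_4 = 80
cx_5 = 60
cy_5 = 100
r_5 = 44
r_6 = 68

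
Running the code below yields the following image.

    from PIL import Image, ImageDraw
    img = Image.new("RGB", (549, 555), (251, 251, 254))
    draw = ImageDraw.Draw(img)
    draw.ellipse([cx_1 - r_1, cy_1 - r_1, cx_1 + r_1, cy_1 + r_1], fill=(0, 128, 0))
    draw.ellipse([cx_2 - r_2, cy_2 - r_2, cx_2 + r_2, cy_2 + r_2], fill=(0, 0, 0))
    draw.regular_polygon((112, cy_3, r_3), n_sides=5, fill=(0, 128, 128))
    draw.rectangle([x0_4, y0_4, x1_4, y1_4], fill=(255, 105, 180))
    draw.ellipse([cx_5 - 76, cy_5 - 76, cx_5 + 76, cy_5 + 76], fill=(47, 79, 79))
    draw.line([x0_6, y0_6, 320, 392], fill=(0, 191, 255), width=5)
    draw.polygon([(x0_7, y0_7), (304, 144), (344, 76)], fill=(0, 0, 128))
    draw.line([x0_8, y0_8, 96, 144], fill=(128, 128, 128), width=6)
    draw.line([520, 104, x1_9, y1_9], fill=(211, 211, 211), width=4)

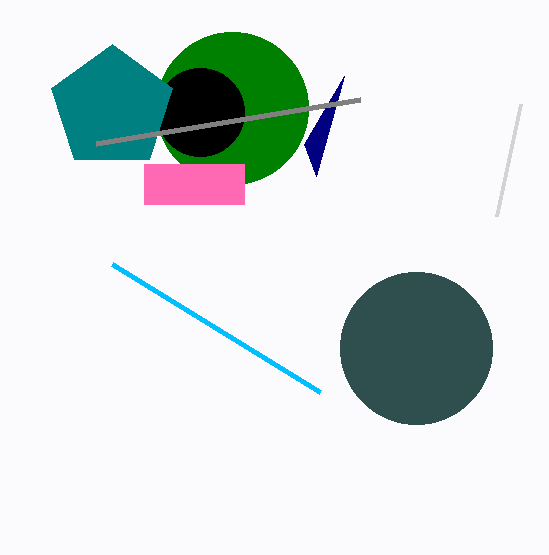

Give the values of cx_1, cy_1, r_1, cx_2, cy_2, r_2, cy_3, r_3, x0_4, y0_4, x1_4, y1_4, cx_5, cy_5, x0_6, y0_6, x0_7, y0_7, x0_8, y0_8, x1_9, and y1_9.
cx_1 = 232, cy_1 = 108, r_1 = 76, cx_2 = 200, cy_2 = 112, r_2 = 44, cy_3 = 108, r_3 = 64, x0_4 = 144, y0_4 = 164, x1_4 = 244, y1_4 = 204, cx_5 = 416, cy_5 = 348, x0_6 = 112, y0_6 = 264, x0_7 = 316, y0_7 = 176, x0_8 = 360, y0_8 = 100, x1_9 = 496, y1_9 = 216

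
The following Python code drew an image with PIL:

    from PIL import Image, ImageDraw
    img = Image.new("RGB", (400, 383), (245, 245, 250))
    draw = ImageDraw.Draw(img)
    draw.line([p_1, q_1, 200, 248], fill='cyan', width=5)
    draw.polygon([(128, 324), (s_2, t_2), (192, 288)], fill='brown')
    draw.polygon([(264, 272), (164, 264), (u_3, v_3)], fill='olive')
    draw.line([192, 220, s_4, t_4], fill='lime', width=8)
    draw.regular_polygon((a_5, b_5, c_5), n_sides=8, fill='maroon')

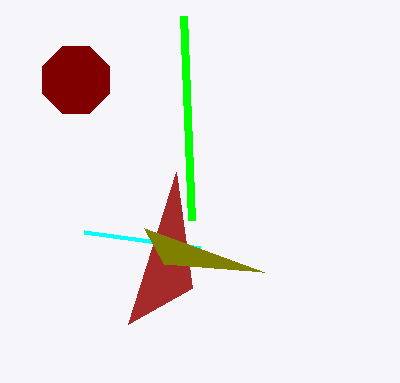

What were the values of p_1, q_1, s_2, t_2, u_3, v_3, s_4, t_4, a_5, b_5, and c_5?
p_1 = 84, q_1 = 232, s_2 = 176, t_2 = 172, u_3 = 144, v_3 = 228, s_4 = 184, t_4 = 16, a_5 = 76, b_5 = 80, c_5 = 36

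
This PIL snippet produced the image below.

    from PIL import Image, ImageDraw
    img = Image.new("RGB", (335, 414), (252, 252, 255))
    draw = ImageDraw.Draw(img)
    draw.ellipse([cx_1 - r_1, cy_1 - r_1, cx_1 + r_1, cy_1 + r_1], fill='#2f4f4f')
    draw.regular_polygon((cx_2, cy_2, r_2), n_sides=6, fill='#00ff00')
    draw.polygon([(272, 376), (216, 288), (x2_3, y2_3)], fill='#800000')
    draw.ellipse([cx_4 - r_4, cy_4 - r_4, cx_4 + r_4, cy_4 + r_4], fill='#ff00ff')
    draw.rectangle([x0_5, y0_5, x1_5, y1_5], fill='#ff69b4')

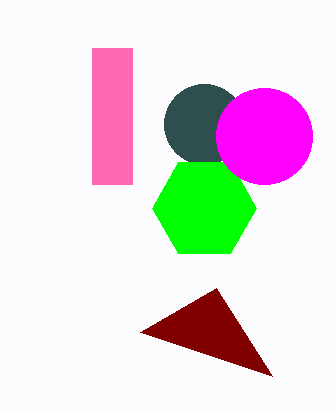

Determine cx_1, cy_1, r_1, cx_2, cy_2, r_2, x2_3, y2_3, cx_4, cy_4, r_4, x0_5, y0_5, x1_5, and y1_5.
cx_1 = 204
cy_1 = 124
r_1 = 40
cx_2 = 204
cy_2 = 208
r_2 = 52
x2_3 = 140
y2_3 = 332
cx_4 = 264
cy_4 = 136
r_4 = 48
x0_5 = 92
y0_5 = 48
x1_5 = 132
y1_5 = 184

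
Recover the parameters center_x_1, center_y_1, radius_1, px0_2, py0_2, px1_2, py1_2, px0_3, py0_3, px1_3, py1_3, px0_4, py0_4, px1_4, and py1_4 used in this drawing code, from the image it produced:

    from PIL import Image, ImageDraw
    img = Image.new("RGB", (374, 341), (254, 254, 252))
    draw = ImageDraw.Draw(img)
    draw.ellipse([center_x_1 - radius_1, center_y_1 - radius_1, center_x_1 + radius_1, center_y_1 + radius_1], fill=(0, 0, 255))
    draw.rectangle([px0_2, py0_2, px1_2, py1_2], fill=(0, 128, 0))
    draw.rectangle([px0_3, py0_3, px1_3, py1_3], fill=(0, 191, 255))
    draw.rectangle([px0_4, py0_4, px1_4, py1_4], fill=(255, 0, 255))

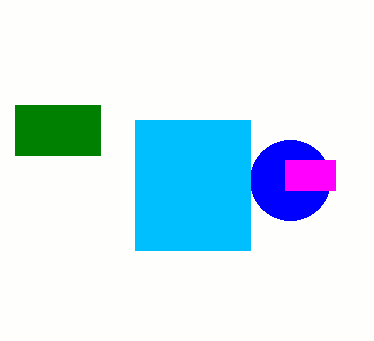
center_x_1 = 290; center_y_1 = 180; radius_1 = 40; px0_2 = 15; py0_2 = 105; px1_2 = 100; py1_2 = 155; px0_3 = 135; py0_3 = 120; px1_3 = 250; py1_3 = 250; px0_4 = 285; py0_4 = 160; px1_4 = 335; py1_4 = 190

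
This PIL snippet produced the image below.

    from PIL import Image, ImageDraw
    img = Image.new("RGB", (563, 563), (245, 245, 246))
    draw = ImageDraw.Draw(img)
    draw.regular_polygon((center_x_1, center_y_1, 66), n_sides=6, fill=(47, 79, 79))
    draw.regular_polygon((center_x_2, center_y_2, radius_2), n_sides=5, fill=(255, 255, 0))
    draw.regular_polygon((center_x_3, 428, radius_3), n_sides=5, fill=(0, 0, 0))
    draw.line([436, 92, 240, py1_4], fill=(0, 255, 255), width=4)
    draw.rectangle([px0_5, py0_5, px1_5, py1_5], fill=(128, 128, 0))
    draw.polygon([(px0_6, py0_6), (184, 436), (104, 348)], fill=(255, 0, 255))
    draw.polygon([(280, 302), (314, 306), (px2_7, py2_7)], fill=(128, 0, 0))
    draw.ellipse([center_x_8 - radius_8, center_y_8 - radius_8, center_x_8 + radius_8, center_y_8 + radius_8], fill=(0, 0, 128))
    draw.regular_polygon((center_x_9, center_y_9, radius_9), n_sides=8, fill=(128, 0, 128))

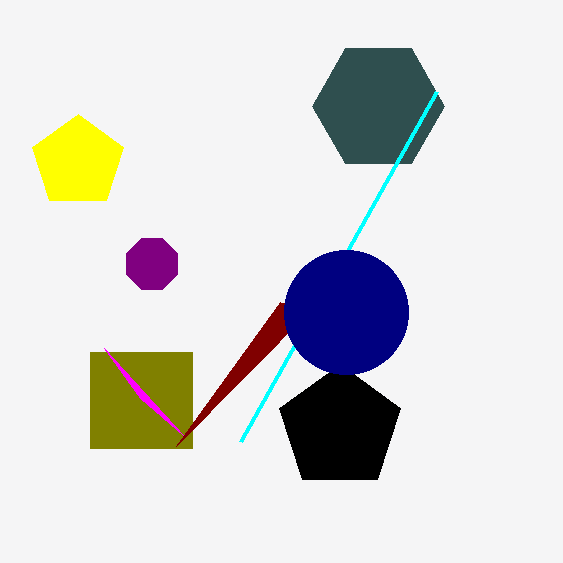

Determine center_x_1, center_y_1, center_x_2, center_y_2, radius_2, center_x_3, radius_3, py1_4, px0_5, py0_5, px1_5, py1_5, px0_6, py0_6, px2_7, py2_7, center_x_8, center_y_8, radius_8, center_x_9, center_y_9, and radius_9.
center_x_1 = 378, center_y_1 = 106, center_x_2 = 78, center_y_2 = 162, radius_2 = 48, center_x_3 = 340, radius_3 = 64, py1_4 = 442, px0_5 = 90, py0_5 = 352, px1_5 = 192, py1_5 = 448, px0_6 = 140, py0_6 = 398, px2_7 = 176, py2_7 = 446, center_x_8 = 346, center_y_8 = 312, radius_8 = 62, center_x_9 = 152, center_y_9 = 264, radius_9 = 28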